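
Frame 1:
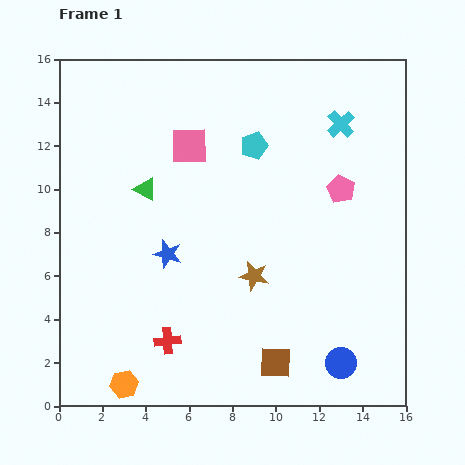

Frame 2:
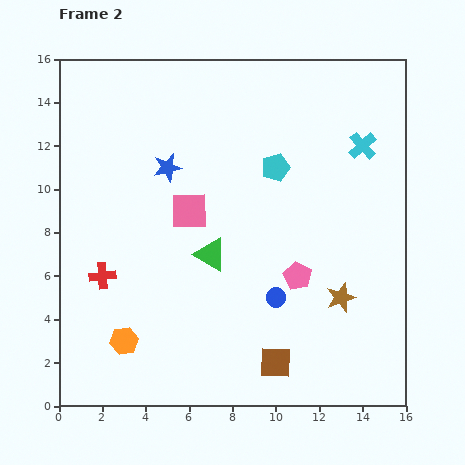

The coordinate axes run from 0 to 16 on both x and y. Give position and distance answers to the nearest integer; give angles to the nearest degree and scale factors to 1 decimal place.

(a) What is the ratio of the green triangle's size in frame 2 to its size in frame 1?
1.4×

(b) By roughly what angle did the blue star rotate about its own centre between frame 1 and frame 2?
29° counter-clockwise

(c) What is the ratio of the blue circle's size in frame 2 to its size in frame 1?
0.6×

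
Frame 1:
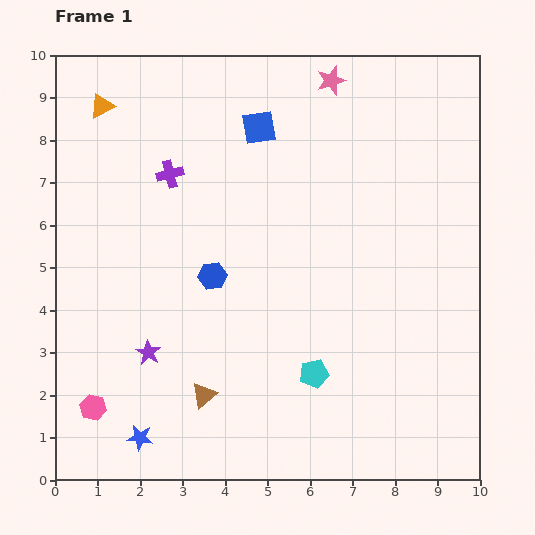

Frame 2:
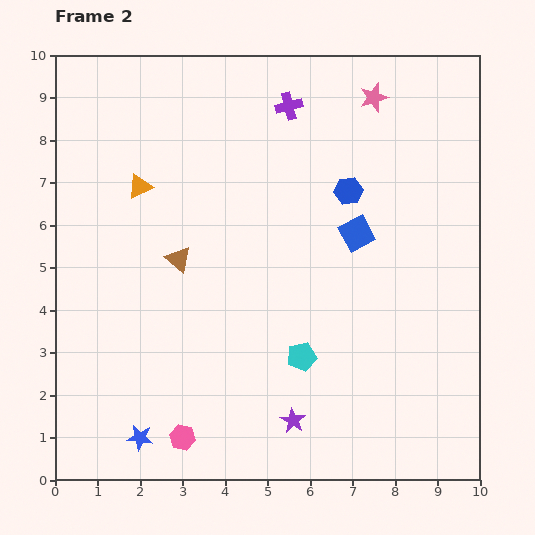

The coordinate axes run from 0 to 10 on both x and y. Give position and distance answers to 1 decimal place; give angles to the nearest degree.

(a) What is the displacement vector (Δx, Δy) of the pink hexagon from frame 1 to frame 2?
(2.1, -0.7)

The pink hexagon was at (0.9, 1.7) in frame 1 and (3.0, 1.0) in frame 2.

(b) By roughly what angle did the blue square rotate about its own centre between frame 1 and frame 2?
20° counter-clockwise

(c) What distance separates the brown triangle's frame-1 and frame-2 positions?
3.3

The brown triangle moved from (3.5, 2.0) to (2.9, 5.2), a distance of √(0.6² + 3.2²) ≈ 3.3.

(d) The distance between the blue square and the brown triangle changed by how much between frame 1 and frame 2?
-2.2

Distance in frame 1: 6.4. Distance in frame 2: 4.2.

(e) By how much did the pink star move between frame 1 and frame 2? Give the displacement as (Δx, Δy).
(1.0, -0.4)

The pink star was at (6.5, 9.4) in frame 1 and (7.5, 9.0) in frame 2.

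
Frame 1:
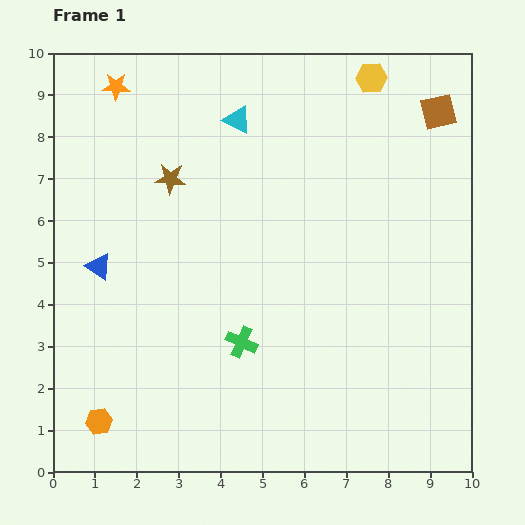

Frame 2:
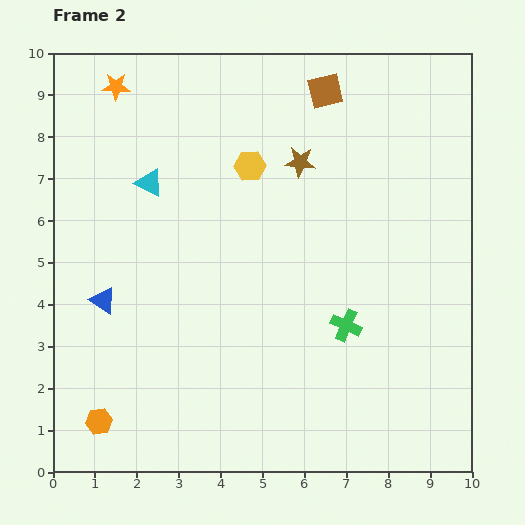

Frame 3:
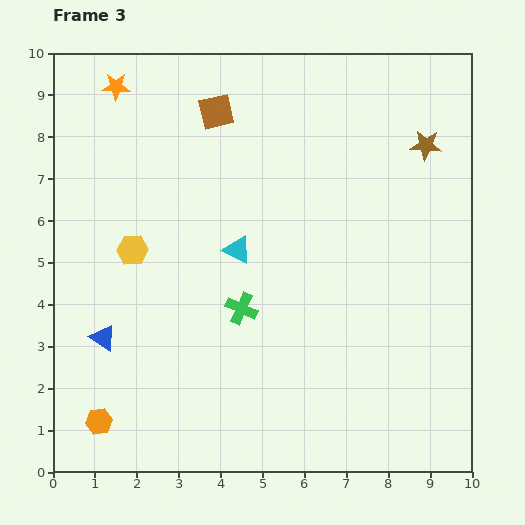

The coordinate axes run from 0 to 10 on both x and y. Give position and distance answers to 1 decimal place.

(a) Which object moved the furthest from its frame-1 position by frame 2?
the yellow hexagon

(moved 3.6; next 3.1)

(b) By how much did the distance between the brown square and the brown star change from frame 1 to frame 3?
-1.5

Distance in frame 1: 6.6. Distance in frame 3: 5.1.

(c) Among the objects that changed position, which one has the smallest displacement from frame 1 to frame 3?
the green cross

(moved 0.8)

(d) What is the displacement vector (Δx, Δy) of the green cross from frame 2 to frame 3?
(-2.5, 0.4)

The green cross was at (7.0, 3.5) in frame 2 and (4.5, 3.9) in frame 3.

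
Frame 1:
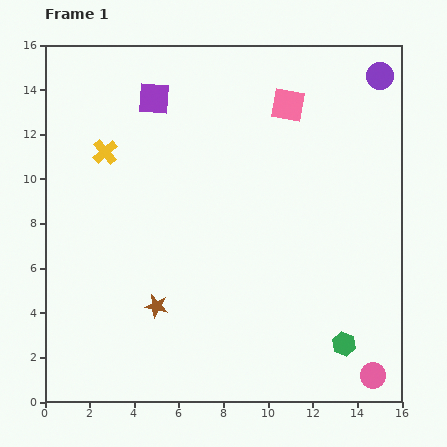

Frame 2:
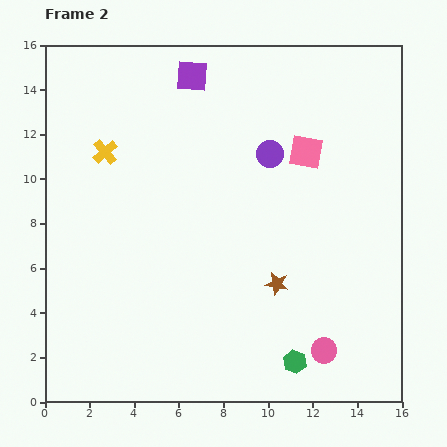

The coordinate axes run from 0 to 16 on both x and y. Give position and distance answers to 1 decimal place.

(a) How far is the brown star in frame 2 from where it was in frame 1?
5.5

The brown star moved from (5.0, 4.3) to (10.4, 5.3), a distance of √(5.4² + 1.0²) ≈ 5.5.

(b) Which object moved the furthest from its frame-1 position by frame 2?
the purple circle

(moved 6.0; next 5.5)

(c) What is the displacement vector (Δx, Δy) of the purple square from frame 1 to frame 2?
(1.7, 1.0)

The purple square was at (4.9, 13.6) in frame 1 and (6.6, 14.6) in frame 2.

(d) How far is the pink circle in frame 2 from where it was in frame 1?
2.5

The pink circle moved from (14.7, 1.2) to (12.5, 2.3), a distance of √(2.2² + 1.1²) ≈ 2.5.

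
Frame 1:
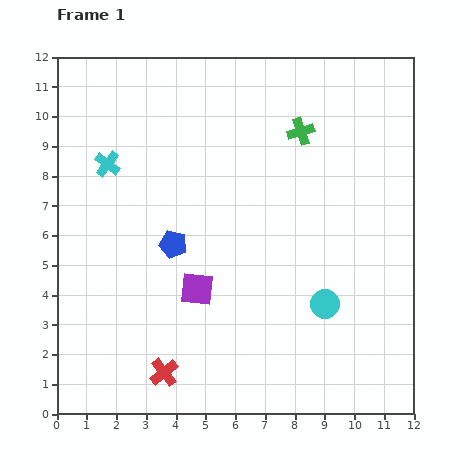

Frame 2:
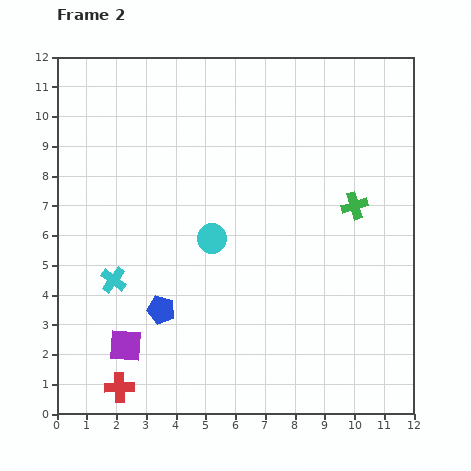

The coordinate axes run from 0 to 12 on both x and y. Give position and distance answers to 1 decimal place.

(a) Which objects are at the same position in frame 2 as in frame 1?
none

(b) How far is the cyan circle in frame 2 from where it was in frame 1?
4.4

The cyan circle moved from (9.0, 3.7) to (5.2, 5.9), a distance of √(3.8² + 2.2²) ≈ 4.4.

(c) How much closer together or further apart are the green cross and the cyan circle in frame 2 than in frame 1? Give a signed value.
-1.0

Distance in frame 1: 5.9. Distance in frame 2: 4.9.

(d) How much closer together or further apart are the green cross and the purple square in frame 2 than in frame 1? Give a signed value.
+2.6

Distance in frame 1: 6.4. Distance in frame 2: 9.0.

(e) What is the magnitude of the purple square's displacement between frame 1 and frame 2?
3.1

The purple square moved from (4.7, 4.2) to (2.3, 2.3), a distance of √(2.4² + 1.9²) ≈ 3.1.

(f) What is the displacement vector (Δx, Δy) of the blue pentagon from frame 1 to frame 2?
(-0.4, -2.2)

The blue pentagon was at (3.9, 5.7) in frame 1 and (3.5, 3.5) in frame 2.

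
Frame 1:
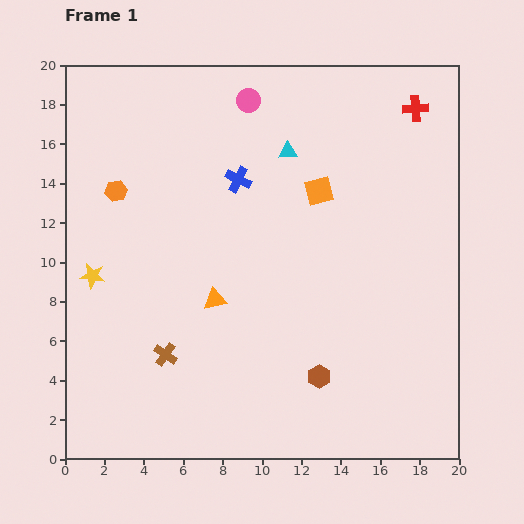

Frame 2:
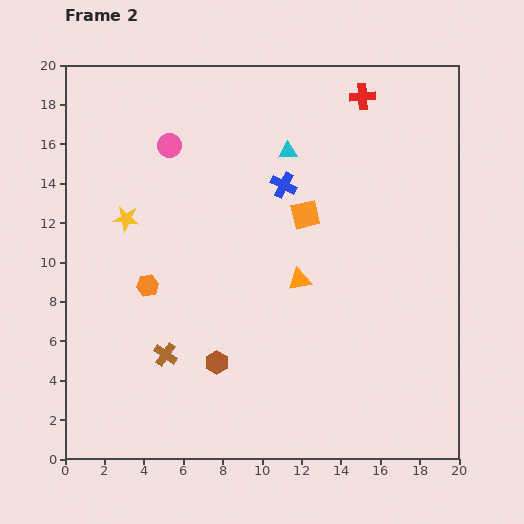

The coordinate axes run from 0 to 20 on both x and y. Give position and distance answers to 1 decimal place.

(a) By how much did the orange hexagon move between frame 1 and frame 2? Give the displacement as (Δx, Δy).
(1.6, -4.8)

The orange hexagon was at (2.6, 13.6) in frame 1 and (4.2, 8.8) in frame 2.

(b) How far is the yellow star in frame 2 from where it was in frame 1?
3.4

The yellow star moved from (1.4, 9.3) to (3.1, 12.2), a distance of √(1.7² + 2.9²) ≈ 3.4.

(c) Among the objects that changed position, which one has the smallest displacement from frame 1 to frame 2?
the orange square

(moved 1.4)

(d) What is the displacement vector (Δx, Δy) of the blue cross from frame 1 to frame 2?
(2.3, -0.3)

The blue cross was at (8.8, 14.2) in frame 1 and (11.1, 13.9) in frame 2.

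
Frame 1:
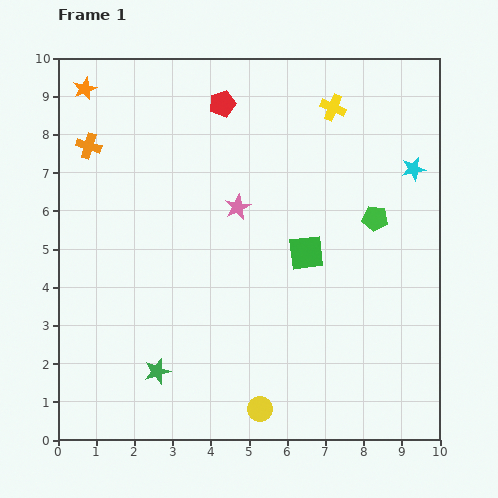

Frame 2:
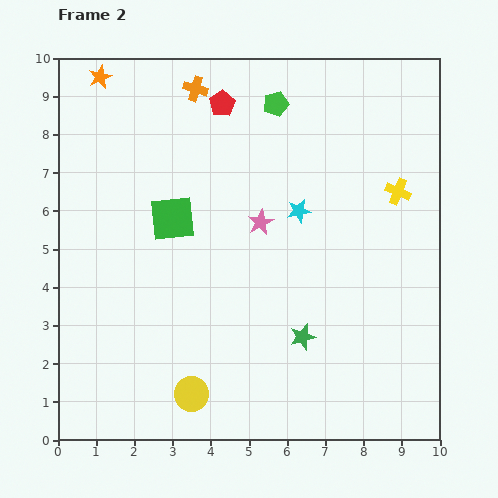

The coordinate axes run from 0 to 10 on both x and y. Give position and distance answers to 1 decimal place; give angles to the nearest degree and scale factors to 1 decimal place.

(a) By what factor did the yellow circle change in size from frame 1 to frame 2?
1.4×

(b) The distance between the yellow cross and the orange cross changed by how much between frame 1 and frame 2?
-0.6

Distance in frame 1: 6.5. Distance in frame 2: 5.9.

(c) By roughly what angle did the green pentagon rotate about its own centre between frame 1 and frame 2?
21° counter-clockwise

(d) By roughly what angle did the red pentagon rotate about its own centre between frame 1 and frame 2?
16° counter-clockwise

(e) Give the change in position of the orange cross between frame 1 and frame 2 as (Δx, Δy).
(2.8, 1.5)

The orange cross was at (0.8, 7.7) in frame 1 and (3.6, 9.2) in frame 2.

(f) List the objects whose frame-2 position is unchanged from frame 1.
the red pentagon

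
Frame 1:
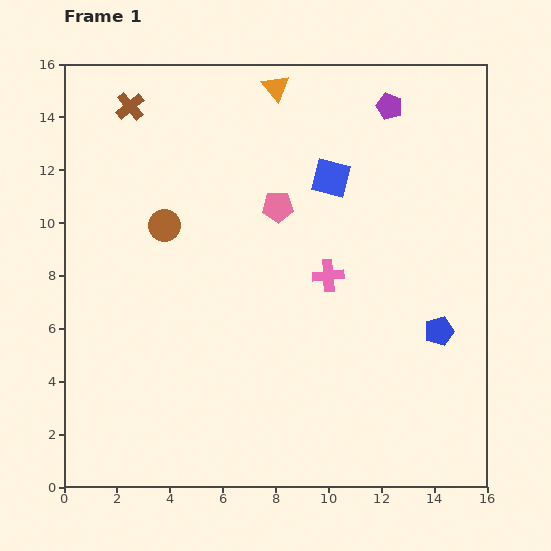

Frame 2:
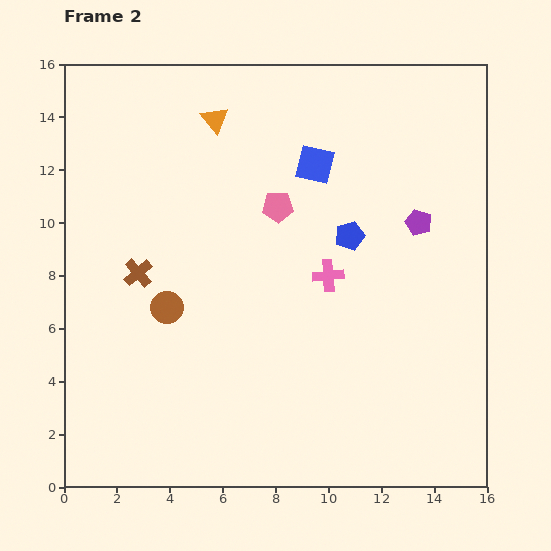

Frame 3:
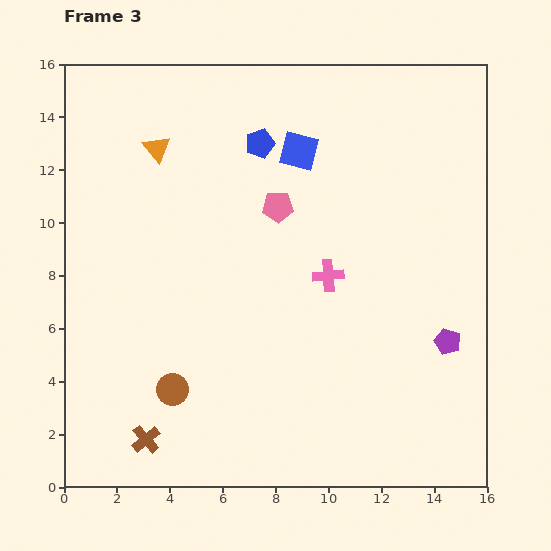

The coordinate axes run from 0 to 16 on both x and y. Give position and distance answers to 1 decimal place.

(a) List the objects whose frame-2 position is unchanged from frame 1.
the pink pentagon, the pink cross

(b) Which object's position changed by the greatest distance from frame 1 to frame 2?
the brown cross

(moved 6.3; next 5.0)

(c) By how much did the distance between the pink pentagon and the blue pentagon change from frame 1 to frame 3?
-5.2

Distance in frame 1: 7.7. Distance in frame 3: 2.5.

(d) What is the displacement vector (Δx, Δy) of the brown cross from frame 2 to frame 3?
(0.3, -6.3)

The brown cross was at (2.8, 8.1) in frame 2 and (3.1, 1.8) in frame 3.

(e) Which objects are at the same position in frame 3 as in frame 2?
the pink pentagon, the pink cross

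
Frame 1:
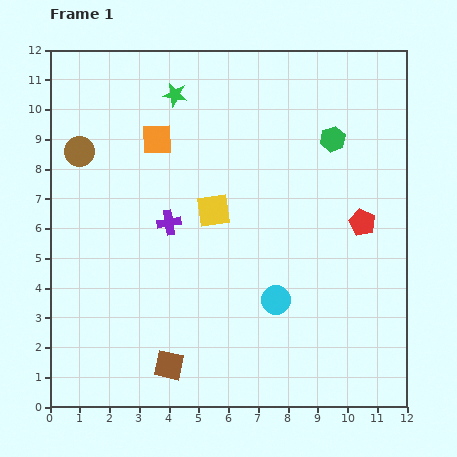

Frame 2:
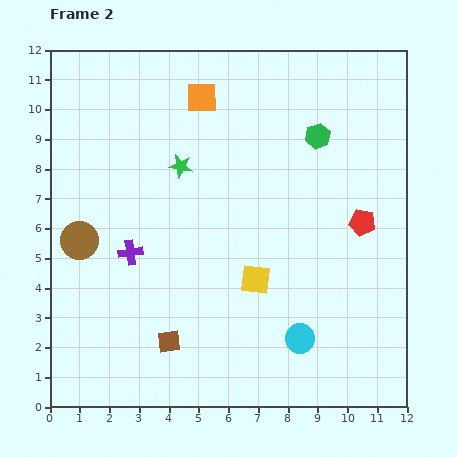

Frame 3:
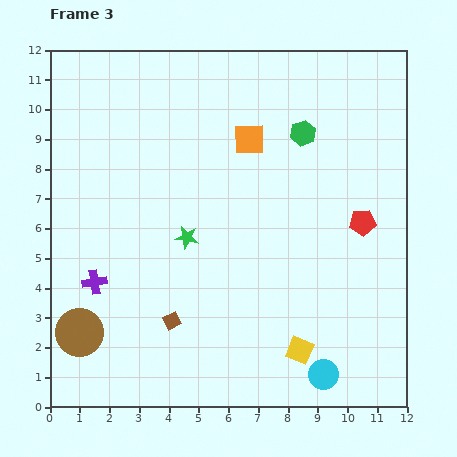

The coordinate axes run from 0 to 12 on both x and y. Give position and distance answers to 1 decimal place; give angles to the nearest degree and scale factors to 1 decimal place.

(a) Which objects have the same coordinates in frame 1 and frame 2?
the red pentagon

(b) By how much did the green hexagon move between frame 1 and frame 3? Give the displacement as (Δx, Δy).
(-1.0, 0.2)

The green hexagon was at (9.5, 9.0) in frame 1 and (8.5, 9.2) in frame 3.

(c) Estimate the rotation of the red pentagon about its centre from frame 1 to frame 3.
30° counter-clockwise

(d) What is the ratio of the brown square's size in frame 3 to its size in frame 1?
0.6×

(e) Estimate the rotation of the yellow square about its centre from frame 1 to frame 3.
32° clockwise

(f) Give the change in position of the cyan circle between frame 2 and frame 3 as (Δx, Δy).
(0.8, -1.2)

The cyan circle was at (8.4, 2.3) in frame 2 and (9.2, 1.1) in frame 3.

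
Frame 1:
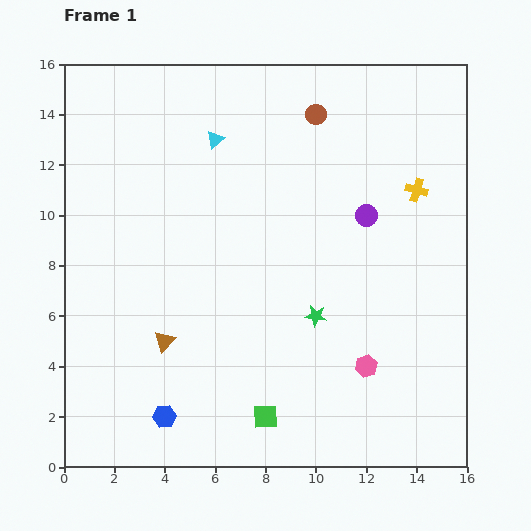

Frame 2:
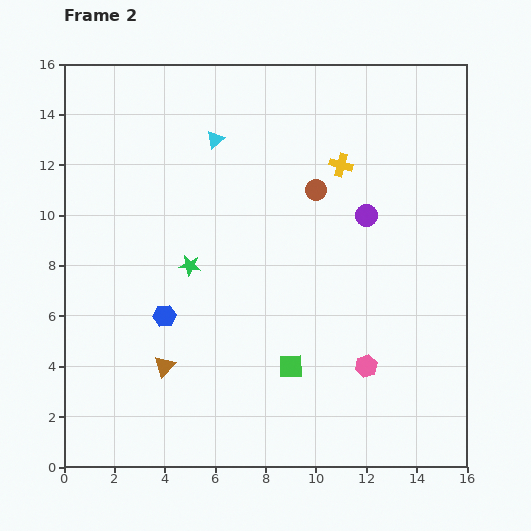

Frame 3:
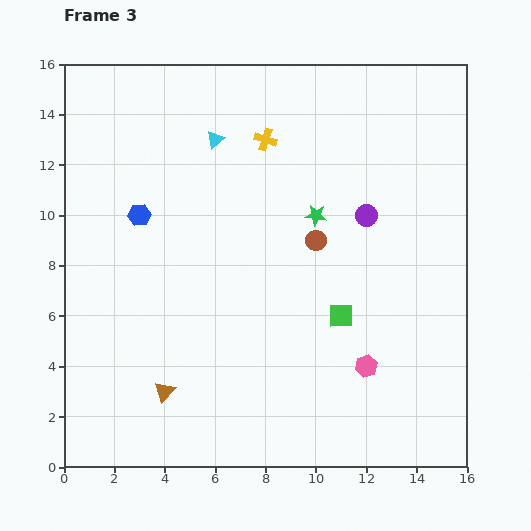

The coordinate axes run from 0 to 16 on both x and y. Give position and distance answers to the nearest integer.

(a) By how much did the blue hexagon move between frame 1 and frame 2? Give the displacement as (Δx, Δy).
(0, 4)

The blue hexagon was at (4, 2) in frame 1 and (4, 6) in frame 2.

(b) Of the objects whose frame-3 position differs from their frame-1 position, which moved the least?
the brown triangle

(moved 2)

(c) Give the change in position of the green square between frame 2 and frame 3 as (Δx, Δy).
(2, 2)

The green square was at (9, 4) in frame 2 and (11, 6) in frame 3.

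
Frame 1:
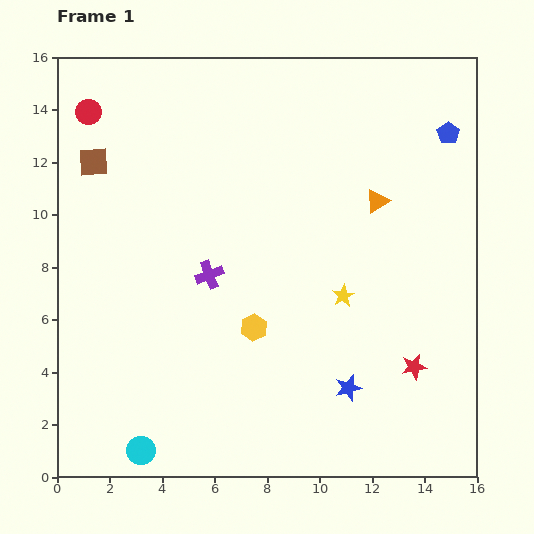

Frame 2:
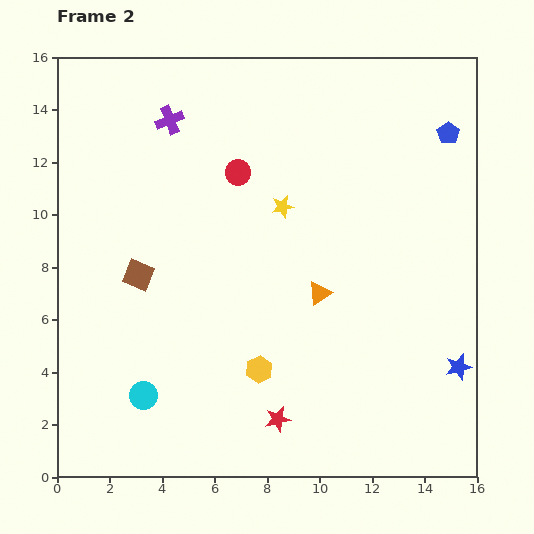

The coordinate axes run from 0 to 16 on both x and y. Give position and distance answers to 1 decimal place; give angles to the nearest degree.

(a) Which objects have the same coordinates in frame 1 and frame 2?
the blue pentagon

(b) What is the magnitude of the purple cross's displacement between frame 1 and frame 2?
6.1

The purple cross moved from (5.8, 7.7) to (4.3, 13.6), a distance of √(1.5² + 5.9²) ≈ 6.1.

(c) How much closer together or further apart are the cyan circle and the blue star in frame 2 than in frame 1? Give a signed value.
+3.8

Distance in frame 1: 8.3. Distance in frame 2: 12.1.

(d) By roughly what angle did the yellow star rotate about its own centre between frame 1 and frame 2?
16° clockwise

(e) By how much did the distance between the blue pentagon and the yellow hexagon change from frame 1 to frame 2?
+1.0

Distance in frame 1: 10.5. Distance in frame 2: 11.5.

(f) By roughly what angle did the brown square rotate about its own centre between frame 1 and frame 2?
25° clockwise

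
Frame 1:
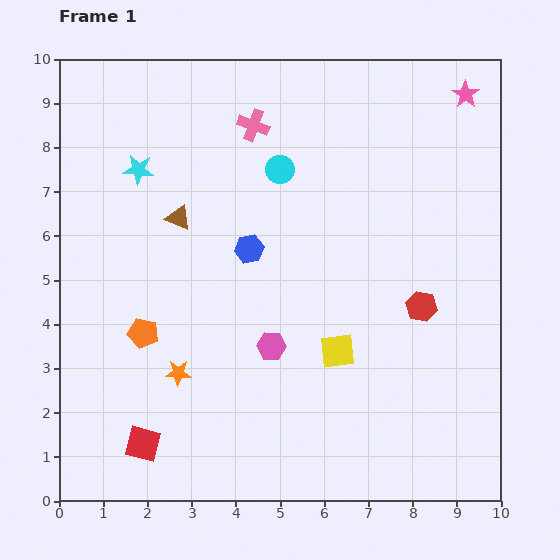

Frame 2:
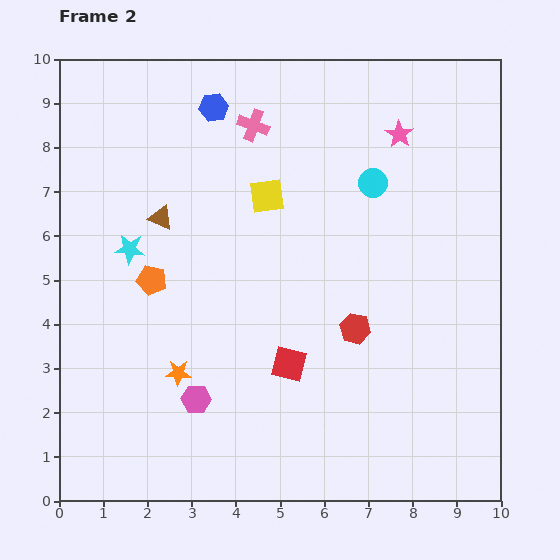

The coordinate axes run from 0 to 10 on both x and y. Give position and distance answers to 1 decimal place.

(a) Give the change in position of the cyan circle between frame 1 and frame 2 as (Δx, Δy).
(2.1, -0.3)

The cyan circle was at (5.0, 7.5) in frame 1 and (7.1, 7.2) in frame 2.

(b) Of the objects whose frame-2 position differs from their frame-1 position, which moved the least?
the brown triangle

(moved 0.4)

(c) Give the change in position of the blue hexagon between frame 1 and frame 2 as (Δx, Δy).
(-0.8, 3.2)

The blue hexagon was at (4.3, 5.7) in frame 1 and (3.5, 8.9) in frame 2.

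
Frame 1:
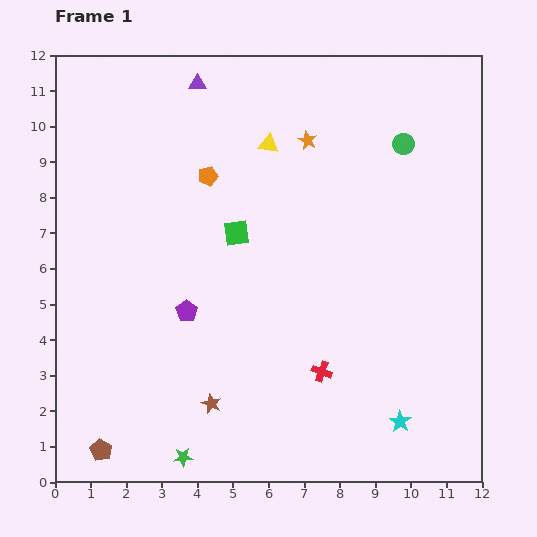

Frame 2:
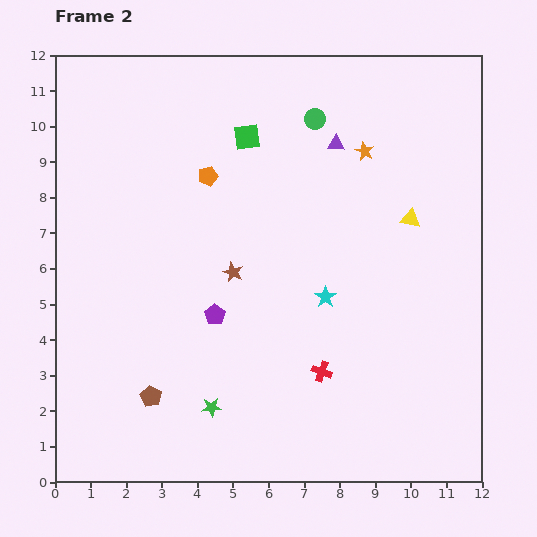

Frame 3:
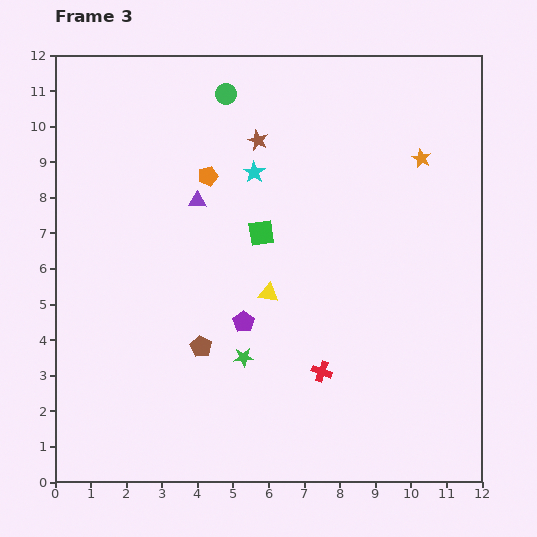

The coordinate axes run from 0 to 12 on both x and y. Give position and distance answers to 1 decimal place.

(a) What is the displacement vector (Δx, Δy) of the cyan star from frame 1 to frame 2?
(-2.1, 3.5)

The cyan star was at (9.7, 1.7) in frame 1 and (7.6, 5.2) in frame 2.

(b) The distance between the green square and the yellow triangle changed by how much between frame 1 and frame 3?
-1.0

Distance in frame 1: 2.7. Distance in frame 3: 1.7.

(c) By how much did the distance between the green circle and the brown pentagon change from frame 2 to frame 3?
-2.0

Distance in frame 2: 9.1. Distance in frame 3: 7.1.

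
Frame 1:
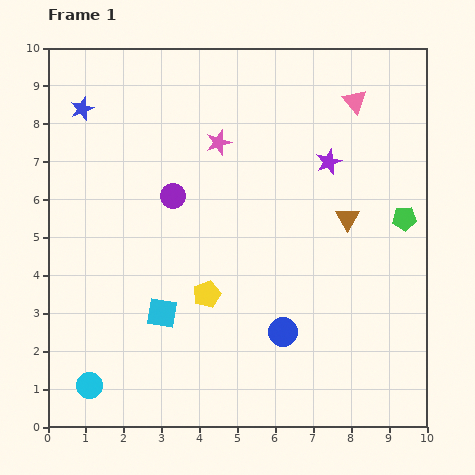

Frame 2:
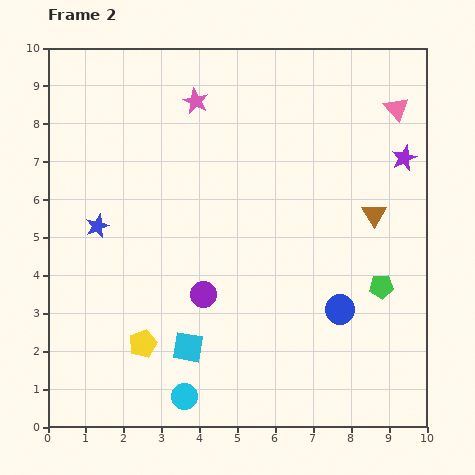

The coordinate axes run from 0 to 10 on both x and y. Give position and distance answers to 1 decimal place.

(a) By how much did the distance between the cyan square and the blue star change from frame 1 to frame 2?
-1.8

Distance in frame 1: 5.8. Distance in frame 2: 4.0.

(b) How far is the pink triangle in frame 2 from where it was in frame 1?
1.1

The pink triangle moved from (8.1, 8.6) to (9.2, 8.4), a distance of √(1.1² + 0.2²) ≈ 1.1.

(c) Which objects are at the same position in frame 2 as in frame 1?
none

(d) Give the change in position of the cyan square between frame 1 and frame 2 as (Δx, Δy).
(0.7, -0.9)

The cyan square was at (3.0, 3.0) in frame 1 and (3.7, 2.1) in frame 2.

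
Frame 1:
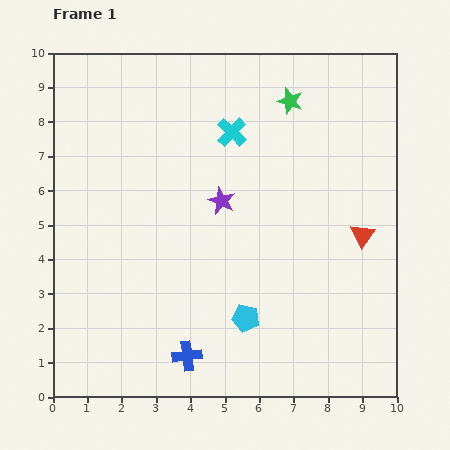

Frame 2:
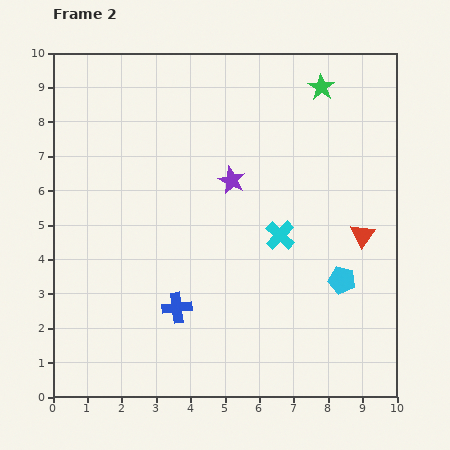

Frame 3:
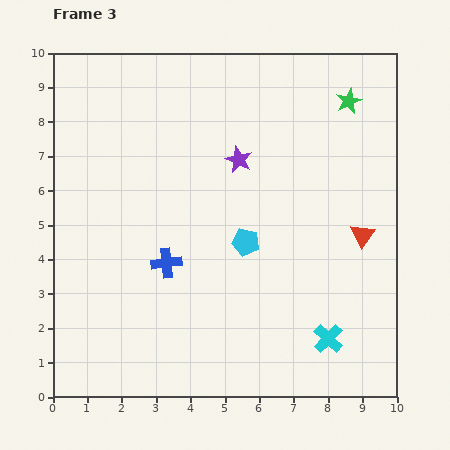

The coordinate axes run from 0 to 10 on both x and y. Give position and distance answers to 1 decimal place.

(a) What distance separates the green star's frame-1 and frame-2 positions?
1.0

The green star moved from (6.9, 8.6) to (7.8, 9.0), a distance of √(0.9² + 0.4²) ≈ 1.0.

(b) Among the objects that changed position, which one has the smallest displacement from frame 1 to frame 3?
the purple star

(moved 1.3)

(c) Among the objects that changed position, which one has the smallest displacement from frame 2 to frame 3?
the purple star

(moved 0.6)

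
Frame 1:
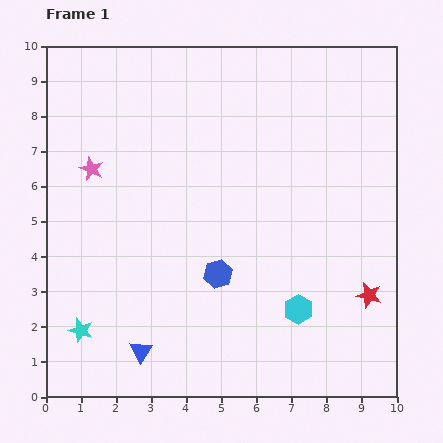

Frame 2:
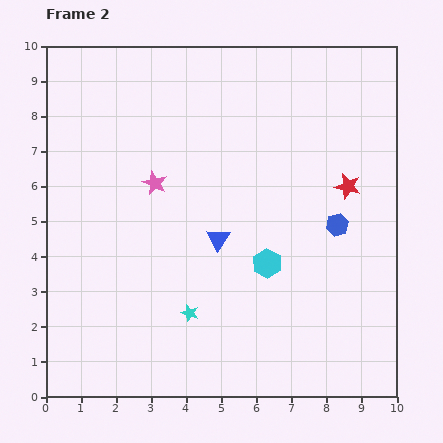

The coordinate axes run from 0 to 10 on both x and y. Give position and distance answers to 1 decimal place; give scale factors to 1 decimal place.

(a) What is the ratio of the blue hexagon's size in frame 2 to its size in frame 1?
0.8×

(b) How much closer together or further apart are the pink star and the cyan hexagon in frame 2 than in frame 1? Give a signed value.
-3.2

Distance in frame 1: 7.1. Distance in frame 2: 3.9.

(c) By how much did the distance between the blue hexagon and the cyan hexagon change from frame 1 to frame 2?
-0.2

Distance in frame 1: 2.5. Distance in frame 2: 2.3.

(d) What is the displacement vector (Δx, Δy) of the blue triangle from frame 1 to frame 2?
(2.2, 3.2)

The blue triangle was at (2.7, 1.3) in frame 1 and (4.9, 4.5) in frame 2.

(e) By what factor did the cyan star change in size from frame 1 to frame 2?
0.7×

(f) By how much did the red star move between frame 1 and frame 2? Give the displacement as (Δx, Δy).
(-0.6, 3.1)

The red star was at (9.2, 2.9) in frame 1 and (8.6, 6.0) in frame 2.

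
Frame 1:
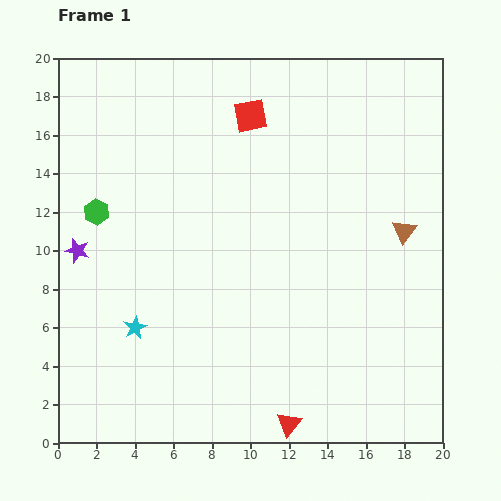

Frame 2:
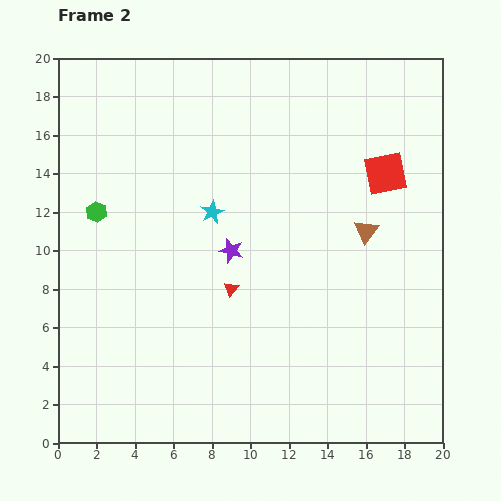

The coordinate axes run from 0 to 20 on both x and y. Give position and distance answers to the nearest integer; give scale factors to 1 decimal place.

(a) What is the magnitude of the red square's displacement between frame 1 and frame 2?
8

The red square moved from (10, 17) to (17, 14), a distance of √(7² + 3²) ≈ 8.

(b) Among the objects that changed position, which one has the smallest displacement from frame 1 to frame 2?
the brown triangle

(moved 2)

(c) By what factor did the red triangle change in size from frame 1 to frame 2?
0.6×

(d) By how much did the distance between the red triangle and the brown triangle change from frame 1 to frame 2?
-4

Distance in frame 1: 12. Distance in frame 2: 8.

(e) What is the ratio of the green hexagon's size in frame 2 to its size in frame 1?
0.8×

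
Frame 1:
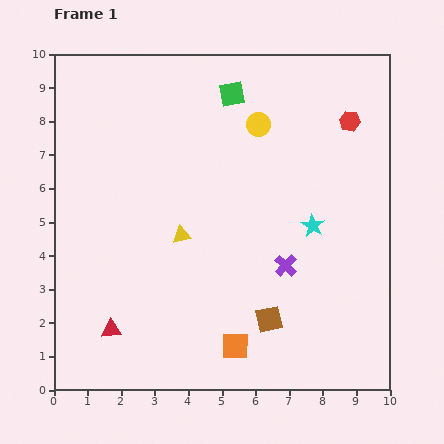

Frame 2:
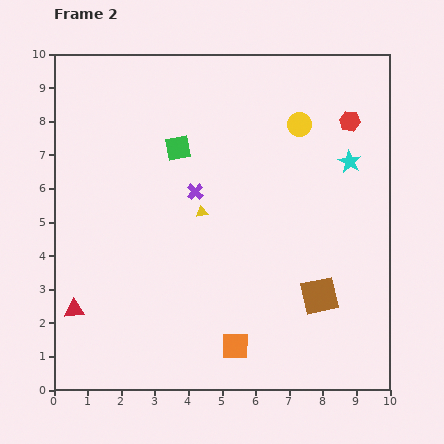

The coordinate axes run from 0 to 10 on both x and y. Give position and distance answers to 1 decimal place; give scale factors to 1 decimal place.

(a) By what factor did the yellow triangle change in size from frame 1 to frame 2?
0.6×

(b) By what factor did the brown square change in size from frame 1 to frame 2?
1.4×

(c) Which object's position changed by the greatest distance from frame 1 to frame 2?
the purple cross

(moved 3.5; next 2.3)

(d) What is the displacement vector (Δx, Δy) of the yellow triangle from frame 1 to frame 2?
(0.6, 0.7)

The yellow triangle was at (3.8, 4.6) in frame 1 and (4.4, 5.3) in frame 2.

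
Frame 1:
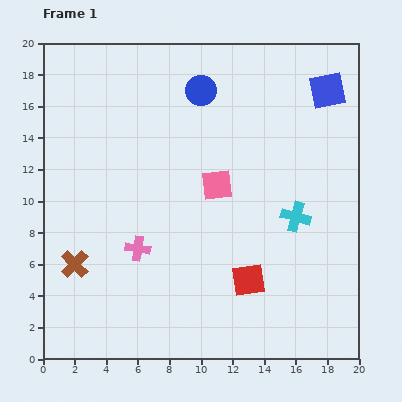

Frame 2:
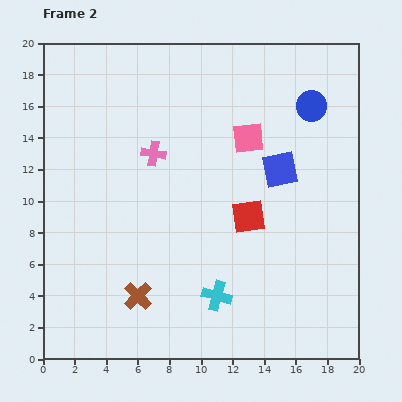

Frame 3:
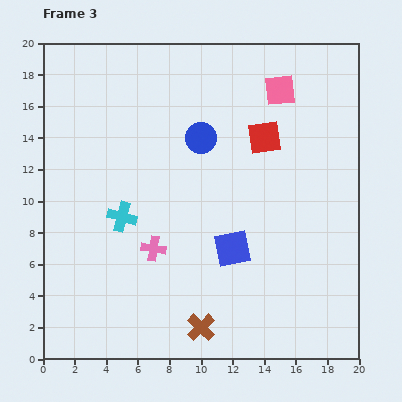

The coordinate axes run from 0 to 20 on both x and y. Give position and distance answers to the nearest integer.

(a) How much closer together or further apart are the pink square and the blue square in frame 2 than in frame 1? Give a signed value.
-6

Distance in frame 1: 9. Distance in frame 2: 3.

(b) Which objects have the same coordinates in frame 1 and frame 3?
none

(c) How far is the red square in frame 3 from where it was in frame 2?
5

The red square moved from (13, 9) to (14, 14), a distance of √(1² + 5²) ≈ 5.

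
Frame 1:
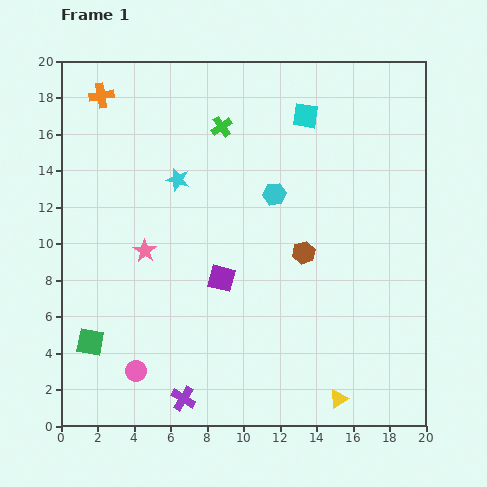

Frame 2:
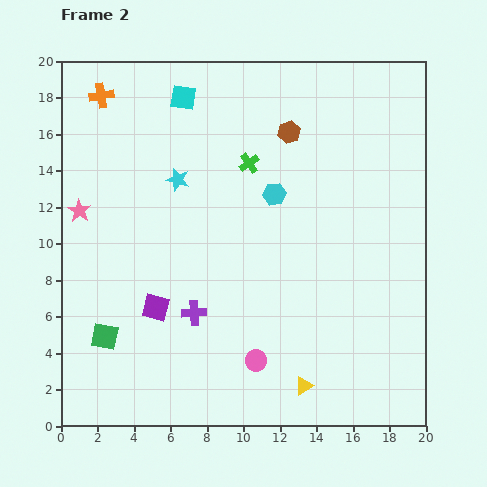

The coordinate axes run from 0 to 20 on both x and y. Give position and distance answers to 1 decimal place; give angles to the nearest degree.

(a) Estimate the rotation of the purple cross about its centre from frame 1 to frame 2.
35° counter-clockwise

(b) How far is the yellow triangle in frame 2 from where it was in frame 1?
2.0

The yellow triangle moved from (15.2, 1.5) to (13.3, 2.2), a distance of √(1.9² + 0.7²) ≈ 2.0.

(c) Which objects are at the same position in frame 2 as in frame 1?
the orange cross, the cyan hexagon, the cyan star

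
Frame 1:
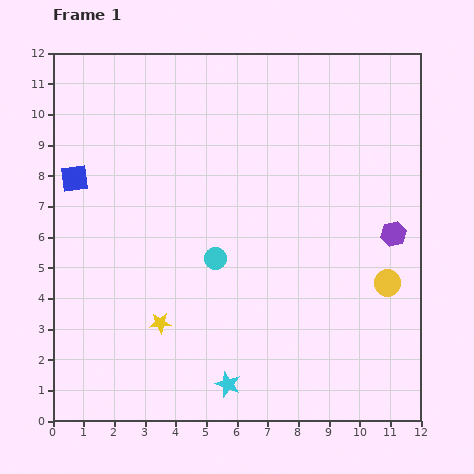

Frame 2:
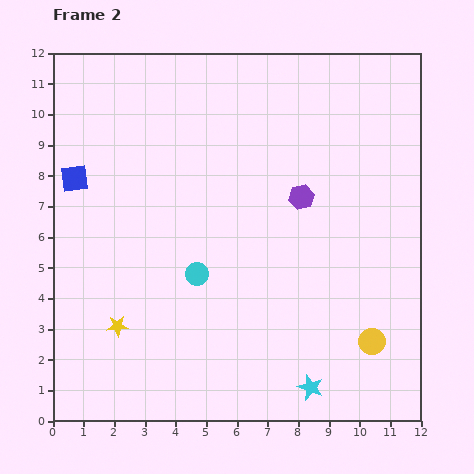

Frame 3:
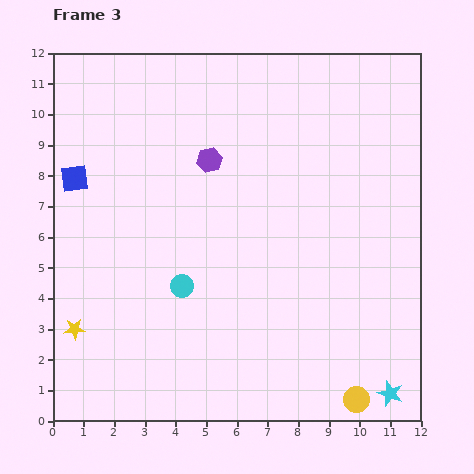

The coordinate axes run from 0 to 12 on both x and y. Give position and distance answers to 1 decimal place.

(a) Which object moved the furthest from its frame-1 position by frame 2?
the purple hexagon

(moved 3.2; next 2.7)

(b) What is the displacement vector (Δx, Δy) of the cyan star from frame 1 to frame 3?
(5.3, -0.3)

The cyan star was at (5.7, 1.2) in frame 1 and (11.0, 0.9) in frame 3.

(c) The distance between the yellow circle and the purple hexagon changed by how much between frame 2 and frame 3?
+4.0

Distance in frame 2: 5.2. Distance in frame 3: 9.2.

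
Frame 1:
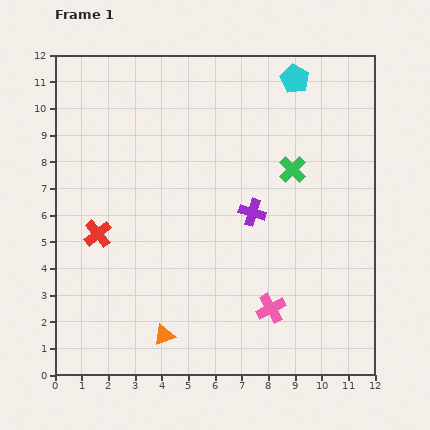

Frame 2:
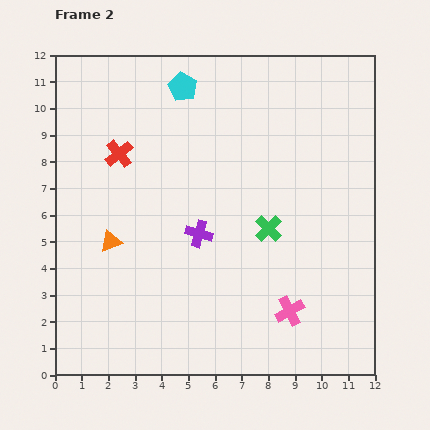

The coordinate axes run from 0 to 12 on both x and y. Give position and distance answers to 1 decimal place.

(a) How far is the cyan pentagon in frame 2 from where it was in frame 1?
4.2

The cyan pentagon moved from (9.0, 11.1) to (4.8, 10.8), a distance of √(4.2² + 0.3²) ≈ 4.2.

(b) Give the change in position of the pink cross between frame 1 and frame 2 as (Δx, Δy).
(0.7, -0.1)

The pink cross was at (8.1, 2.5) in frame 1 and (8.8, 2.4) in frame 2.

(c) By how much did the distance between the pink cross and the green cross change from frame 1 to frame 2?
-2.1

Distance in frame 1: 5.3. Distance in frame 2: 3.2.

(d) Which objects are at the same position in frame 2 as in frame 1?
none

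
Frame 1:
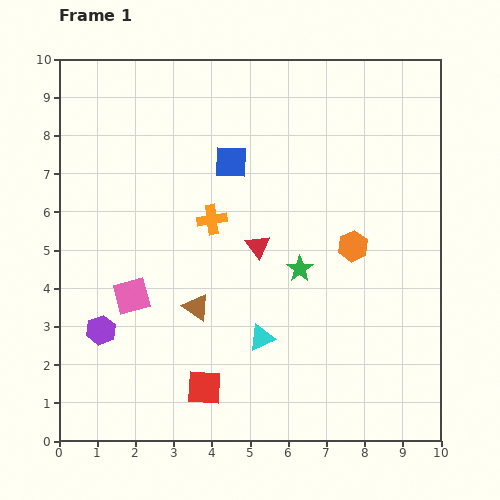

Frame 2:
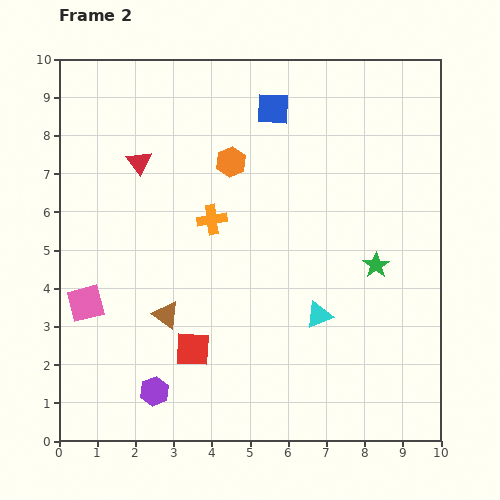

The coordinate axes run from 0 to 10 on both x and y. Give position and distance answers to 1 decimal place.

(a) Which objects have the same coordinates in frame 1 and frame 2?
the orange cross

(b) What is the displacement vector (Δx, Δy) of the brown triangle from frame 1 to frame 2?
(-0.8, -0.2)

The brown triangle was at (3.6, 3.5) in frame 1 and (2.8, 3.3) in frame 2.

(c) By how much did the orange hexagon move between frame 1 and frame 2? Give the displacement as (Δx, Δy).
(-3.2, 2.2)

The orange hexagon was at (7.7, 5.1) in frame 1 and (4.5, 7.3) in frame 2.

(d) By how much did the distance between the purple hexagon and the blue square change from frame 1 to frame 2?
+2.4

Distance in frame 1: 5.6. Distance in frame 2: 8.0.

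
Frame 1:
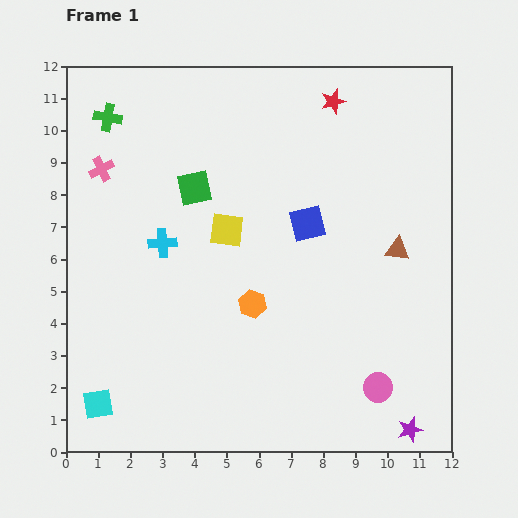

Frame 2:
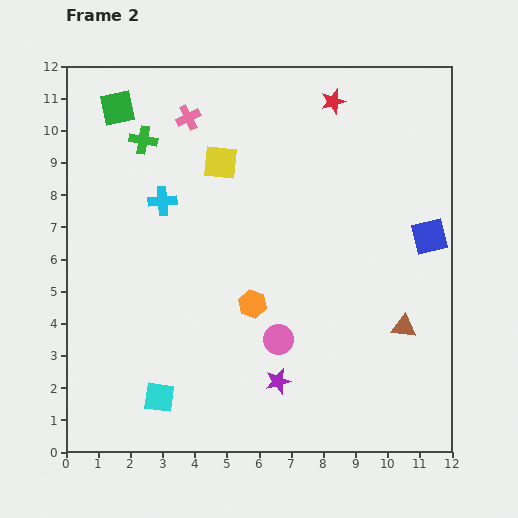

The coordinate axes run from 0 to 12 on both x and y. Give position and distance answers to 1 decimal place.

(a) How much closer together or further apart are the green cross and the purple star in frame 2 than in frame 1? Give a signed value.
-4.9

Distance in frame 1: 13.5. Distance in frame 2: 8.6.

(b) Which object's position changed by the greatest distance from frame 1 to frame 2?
the purple star

(moved 4.4; next 3.8)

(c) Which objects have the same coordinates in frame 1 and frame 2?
the red star, the orange hexagon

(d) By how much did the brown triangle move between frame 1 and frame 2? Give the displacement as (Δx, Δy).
(0.2, -2.4)

The brown triangle was at (10.3, 6.3) in frame 1 and (10.5, 3.9) in frame 2.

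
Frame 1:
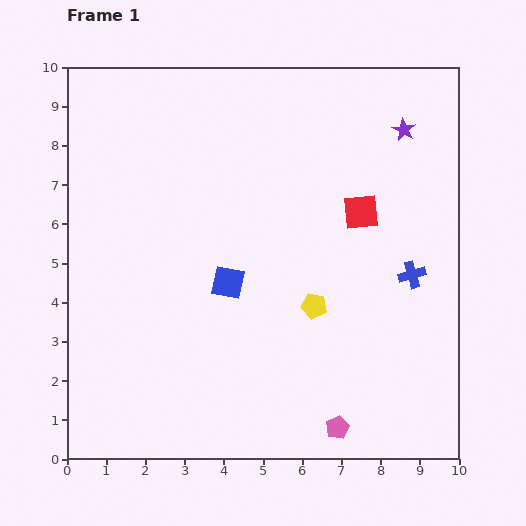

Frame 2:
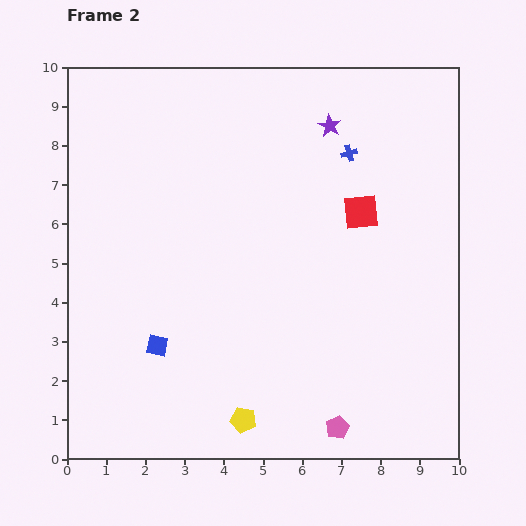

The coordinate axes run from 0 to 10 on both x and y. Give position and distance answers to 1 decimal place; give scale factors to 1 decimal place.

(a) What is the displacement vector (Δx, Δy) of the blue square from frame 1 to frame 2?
(-1.8, -1.6)

The blue square was at (4.1, 4.5) in frame 1 and (2.3, 2.9) in frame 2.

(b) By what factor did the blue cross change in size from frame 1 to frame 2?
0.6×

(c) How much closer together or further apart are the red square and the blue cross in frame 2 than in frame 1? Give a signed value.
-0.6

Distance in frame 1: 2.1. Distance in frame 2: 1.5.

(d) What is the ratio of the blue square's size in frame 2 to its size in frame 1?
0.7×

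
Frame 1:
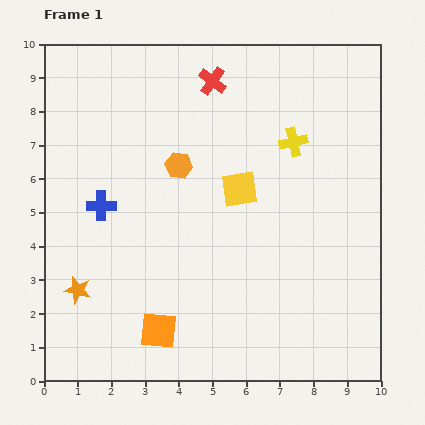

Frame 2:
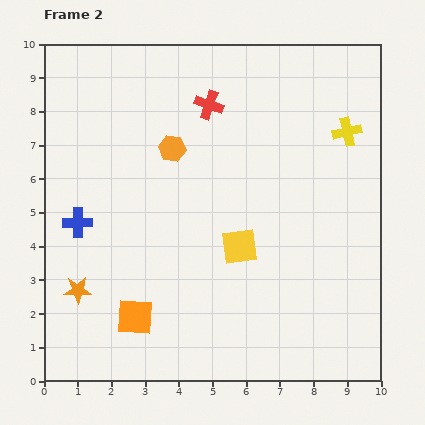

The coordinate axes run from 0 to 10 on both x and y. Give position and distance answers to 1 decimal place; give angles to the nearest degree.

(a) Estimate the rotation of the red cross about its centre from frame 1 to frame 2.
17° counter-clockwise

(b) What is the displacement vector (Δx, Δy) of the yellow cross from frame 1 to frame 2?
(1.6, 0.3)

The yellow cross was at (7.4, 7.1) in frame 1 and (9.0, 7.4) in frame 2.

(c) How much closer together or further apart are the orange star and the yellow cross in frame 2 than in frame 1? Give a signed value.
+1.5

Distance in frame 1: 7.8. Distance in frame 2: 9.3.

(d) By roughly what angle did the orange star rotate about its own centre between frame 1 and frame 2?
16° counter-clockwise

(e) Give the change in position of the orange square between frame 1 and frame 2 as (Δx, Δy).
(-0.7, 0.4)

The orange square was at (3.4, 1.5) in frame 1 and (2.7, 1.9) in frame 2.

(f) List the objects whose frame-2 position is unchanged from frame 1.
the orange star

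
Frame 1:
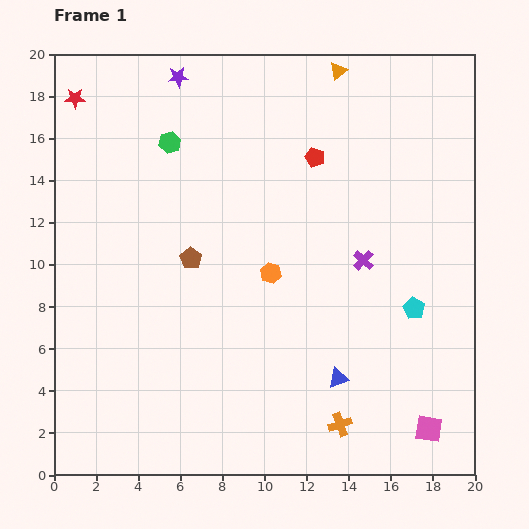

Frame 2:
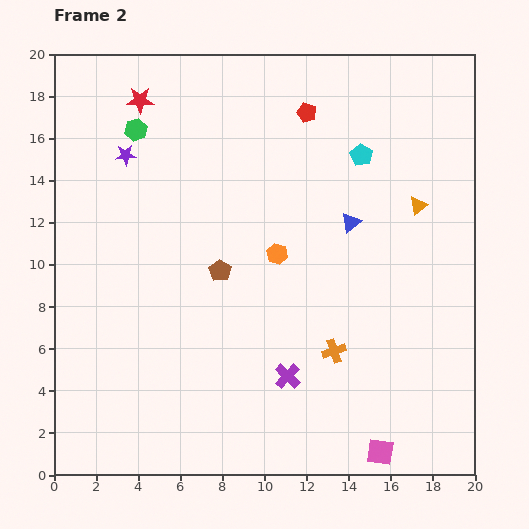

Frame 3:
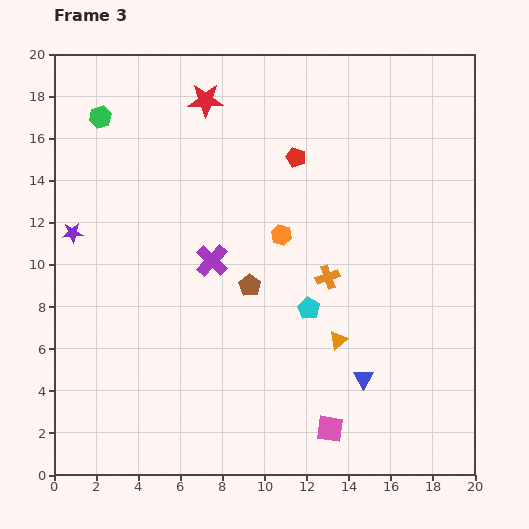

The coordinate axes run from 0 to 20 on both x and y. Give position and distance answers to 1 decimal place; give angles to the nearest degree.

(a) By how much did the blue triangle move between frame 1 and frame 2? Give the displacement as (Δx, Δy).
(0.6, 7.4)

The blue triangle was at (13.5, 4.6) in frame 1 and (14.1, 12.0) in frame 2.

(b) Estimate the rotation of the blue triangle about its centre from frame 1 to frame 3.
41° counter-clockwise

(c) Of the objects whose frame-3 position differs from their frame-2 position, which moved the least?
the orange hexagon

(moved 0.9)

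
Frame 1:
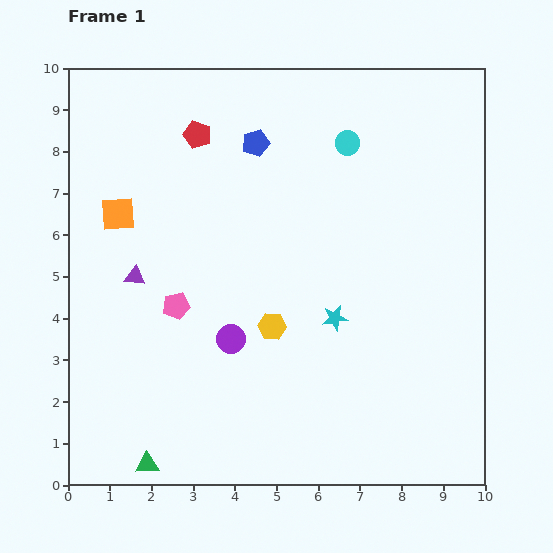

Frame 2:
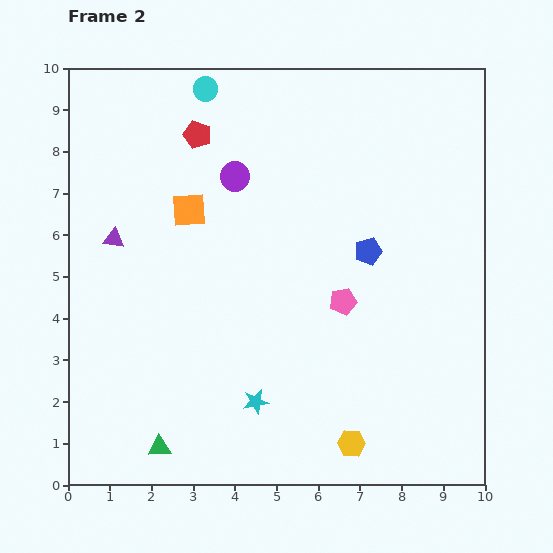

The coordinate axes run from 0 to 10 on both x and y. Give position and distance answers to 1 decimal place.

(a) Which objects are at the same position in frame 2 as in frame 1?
the red pentagon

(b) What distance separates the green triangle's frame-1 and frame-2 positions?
0.5

The green triangle moved from (1.9, 0.5) to (2.2, 0.9), a distance of √(0.3² + 0.4²) ≈ 0.5.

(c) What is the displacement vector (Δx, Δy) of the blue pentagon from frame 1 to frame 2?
(2.7, -2.6)

The blue pentagon was at (4.5, 8.2) in frame 1 and (7.2, 5.6) in frame 2.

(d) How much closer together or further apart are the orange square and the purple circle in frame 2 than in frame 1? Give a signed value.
-2.6

Distance in frame 1: 4.0. Distance in frame 2: 1.4.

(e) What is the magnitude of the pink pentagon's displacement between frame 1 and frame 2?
4.0

The pink pentagon moved from (2.6, 4.3) to (6.6, 4.4), a distance of √(4.0² + 0.1²) ≈ 4.0.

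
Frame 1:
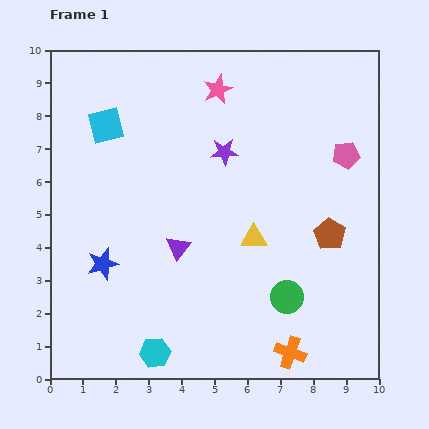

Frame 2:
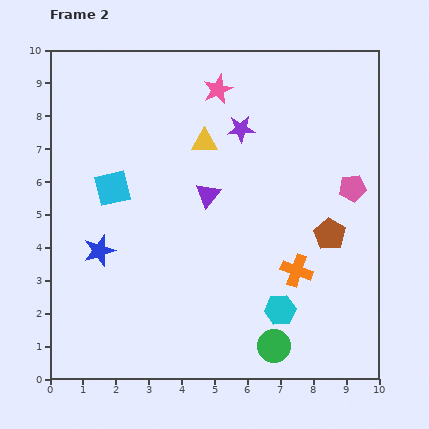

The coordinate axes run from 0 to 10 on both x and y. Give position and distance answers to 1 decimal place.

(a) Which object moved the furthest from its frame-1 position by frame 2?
the cyan hexagon

(moved 4.0; next 3.3)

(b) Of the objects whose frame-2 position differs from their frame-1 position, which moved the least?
the blue star

(moved 0.4)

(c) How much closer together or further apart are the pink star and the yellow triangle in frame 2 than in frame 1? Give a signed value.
-3.0

Distance in frame 1: 4.6. Distance in frame 2: 1.6.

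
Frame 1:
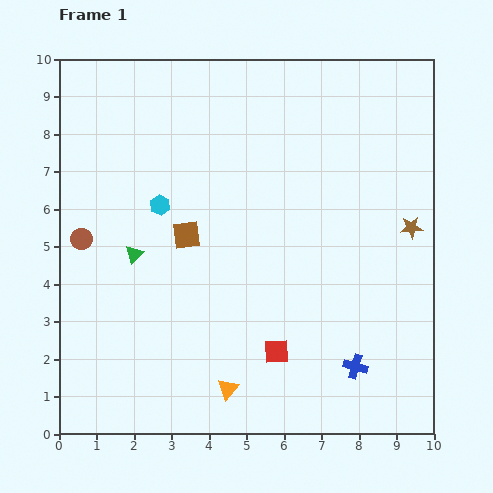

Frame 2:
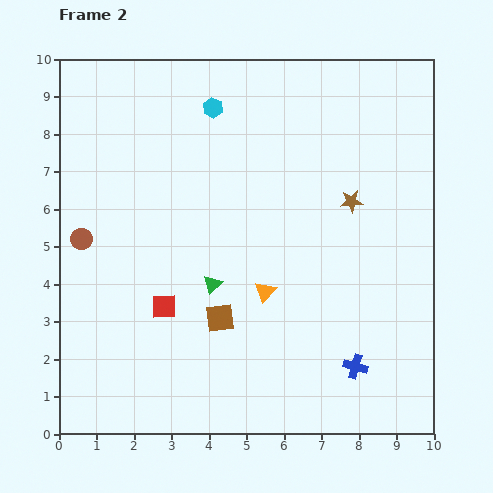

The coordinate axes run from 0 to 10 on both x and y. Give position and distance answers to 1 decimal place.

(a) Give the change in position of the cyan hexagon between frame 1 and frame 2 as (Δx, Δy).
(1.4, 2.6)

The cyan hexagon was at (2.7, 6.1) in frame 1 and (4.1, 8.7) in frame 2.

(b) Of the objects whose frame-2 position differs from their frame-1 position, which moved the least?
the brown star

(moved 1.7)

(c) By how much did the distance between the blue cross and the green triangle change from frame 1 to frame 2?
-2.2

Distance in frame 1: 6.6. Distance in frame 2: 4.4.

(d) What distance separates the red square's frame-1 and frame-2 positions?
3.2

The red square moved from (5.8, 2.2) to (2.8, 3.4), a distance of √(3.0² + 1.2²) ≈ 3.2.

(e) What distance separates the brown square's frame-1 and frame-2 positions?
2.4

The brown square moved from (3.4, 5.3) to (4.3, 3.1), a distance of √(0.9² + 2.2²) ≈ 2.4.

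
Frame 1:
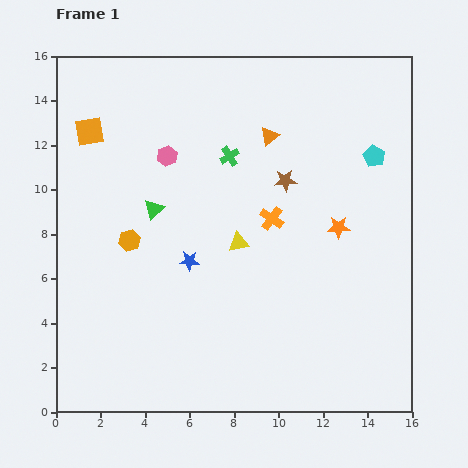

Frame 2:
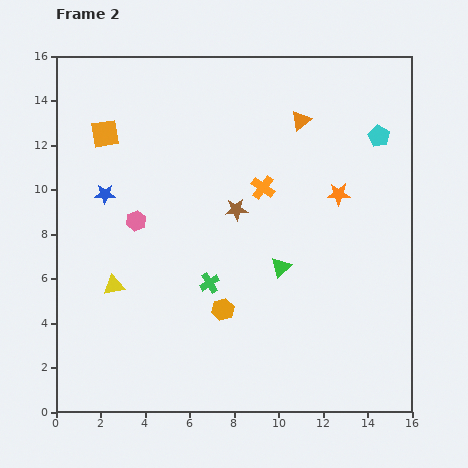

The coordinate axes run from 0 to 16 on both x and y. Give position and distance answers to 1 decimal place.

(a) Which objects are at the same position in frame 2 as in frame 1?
none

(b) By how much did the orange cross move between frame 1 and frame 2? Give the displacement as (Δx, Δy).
(-0.4, 1.4)

The orange cross was at (9.7, 8.7) in frame 1 and (9.3, 10.1) in frame 2.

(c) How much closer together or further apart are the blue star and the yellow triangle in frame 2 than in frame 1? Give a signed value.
+1.8

Distance in frame 1: 2.3. Distance in frame 2: 4.1.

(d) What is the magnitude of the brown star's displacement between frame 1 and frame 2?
2.6

The brown star moved from (10.3, 10.4) to (8.1, 9.1), a distance of √(2.2² + 1.3²) ≈ 2.6.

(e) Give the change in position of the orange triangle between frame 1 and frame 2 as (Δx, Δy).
(1.4, 0.7)

The orange triangle was at (9.6, 12.4) in frame 1 and (11.0, 13.1) in frame 2.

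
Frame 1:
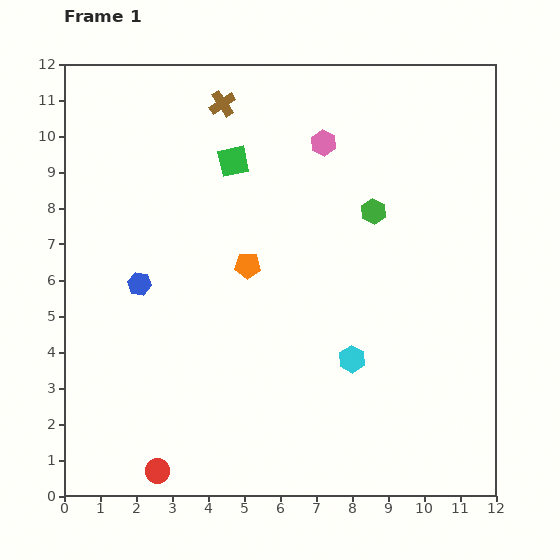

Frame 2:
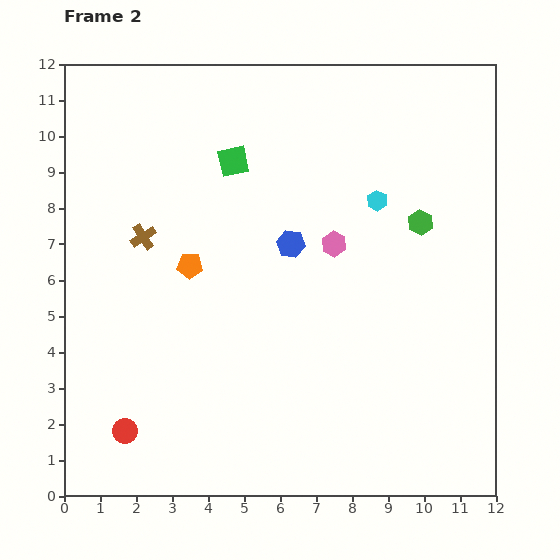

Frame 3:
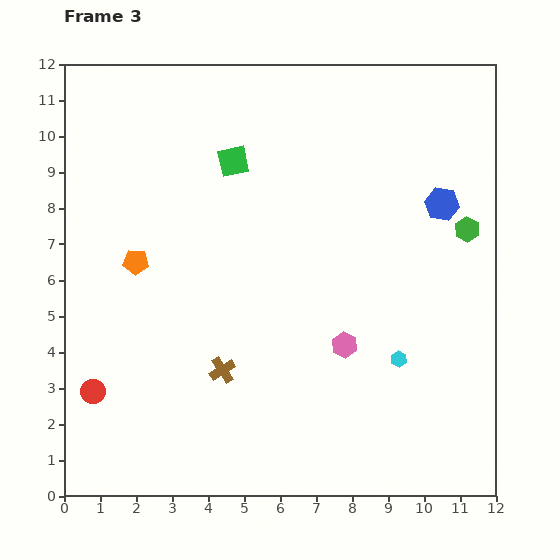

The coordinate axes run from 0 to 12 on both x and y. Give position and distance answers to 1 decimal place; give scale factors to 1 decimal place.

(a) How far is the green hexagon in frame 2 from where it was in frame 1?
1.3

The green hexagon moved from (8.6, 7.9) to (9.9, 7.6), a distance of √(1.3² + 0.3²) ≈ 1.3.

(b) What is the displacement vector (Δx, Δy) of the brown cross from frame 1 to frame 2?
(-2.2, -3.7)

The brown cross was at (4.4, 10.9) in frame 1 and (2.2, 7.2) in frame 2.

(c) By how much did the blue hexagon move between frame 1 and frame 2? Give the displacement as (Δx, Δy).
(4.2, 1.1)

The blue hexagon was at (2.1, 5.9) in frame 1 and (6.3, 7.0) in frame 2.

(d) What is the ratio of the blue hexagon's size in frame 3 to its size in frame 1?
1.4×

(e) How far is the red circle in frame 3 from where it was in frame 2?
1.4

The red circle moved from (1.7, 1.8) to (0.8, 2.9), a distance of √(0.9² + 1.1²) ≈ 1.4.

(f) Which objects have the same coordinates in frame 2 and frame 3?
the green square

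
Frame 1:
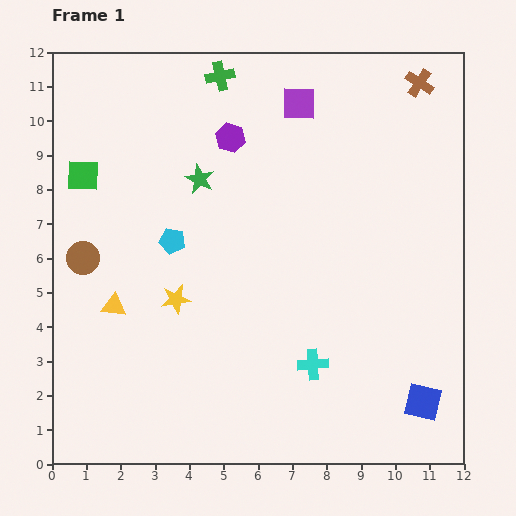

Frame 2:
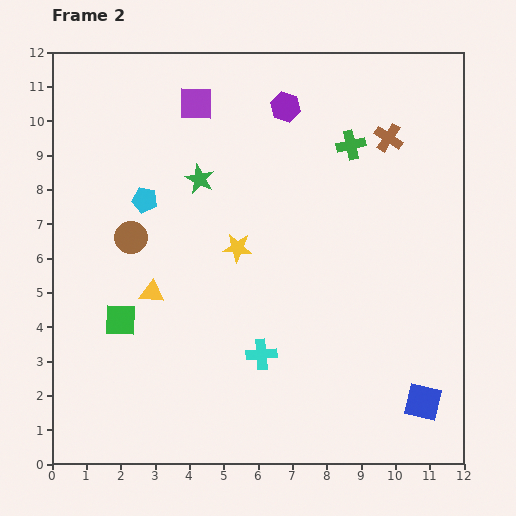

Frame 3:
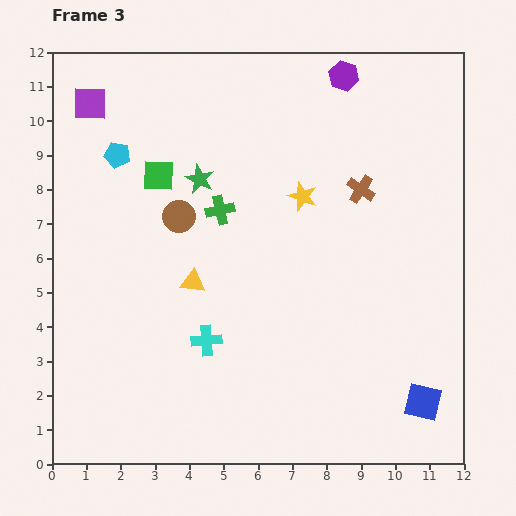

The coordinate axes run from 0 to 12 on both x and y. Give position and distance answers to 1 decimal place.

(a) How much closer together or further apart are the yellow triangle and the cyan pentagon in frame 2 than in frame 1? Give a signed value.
+0.2

Distance in frame 1: 2.5. Distance in frame 2: 2.7.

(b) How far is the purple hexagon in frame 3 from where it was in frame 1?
3.8

The purple hexagon moved from (5.2, 9.5) to (8.5, 11.3), a distance of √(3.3² + 1.8²) ≈ 3.8.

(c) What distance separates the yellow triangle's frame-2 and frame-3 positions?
1.2

The yellow triangle moved from (2.9, 5.0) to (4.1, 5.3), a distance of √(1.2² + 0.3²) ≈ 1.2.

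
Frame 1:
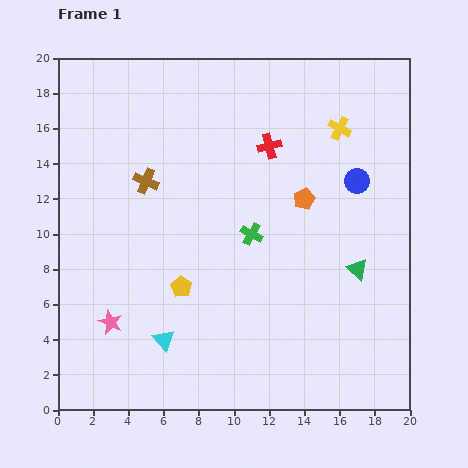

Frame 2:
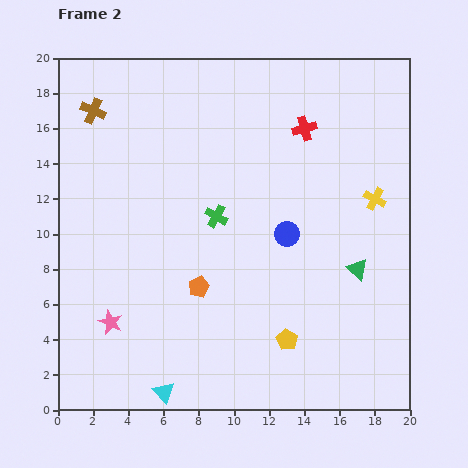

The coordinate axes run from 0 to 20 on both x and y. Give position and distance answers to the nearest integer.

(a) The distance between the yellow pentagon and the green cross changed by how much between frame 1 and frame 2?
+3

Distance in frame 1: 5. Distance in frame 2: 8.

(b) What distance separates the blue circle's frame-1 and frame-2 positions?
5

The blue circle moved from (17, 13) to (13, 10), a distance of √(4² + 3²) ≈ 5.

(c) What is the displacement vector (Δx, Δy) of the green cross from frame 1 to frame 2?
(-2, 1)

The green cross was at (11, 10) in frame 1 and (9, 11) in frame 2.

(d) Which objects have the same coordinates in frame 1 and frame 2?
the pink star, the green triangle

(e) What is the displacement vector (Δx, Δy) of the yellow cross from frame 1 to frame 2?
(2, -4)

The yellow cross was at (16, 16) in frame 1 and (18, 12) in frame 2.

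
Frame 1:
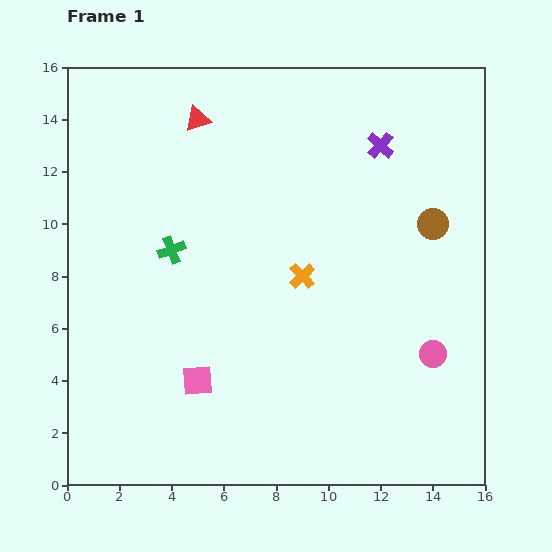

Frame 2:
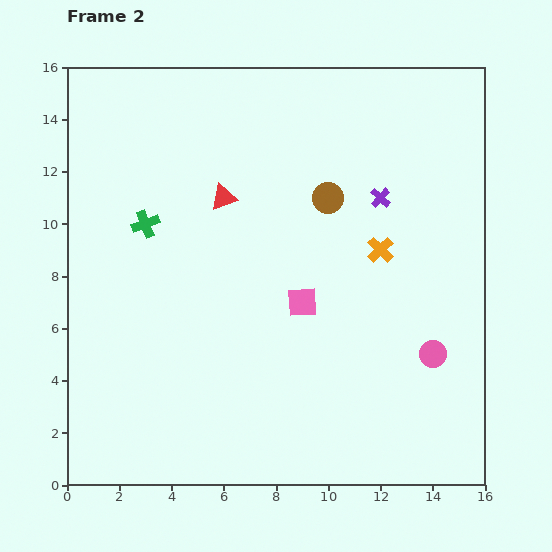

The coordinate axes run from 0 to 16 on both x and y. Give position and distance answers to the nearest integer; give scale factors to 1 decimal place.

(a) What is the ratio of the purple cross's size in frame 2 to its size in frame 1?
0.7×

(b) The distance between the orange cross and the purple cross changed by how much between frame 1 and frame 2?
-4

Distance in frame 1: 6. Distance in frame 2: 2.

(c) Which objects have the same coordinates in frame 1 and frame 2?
the pink circle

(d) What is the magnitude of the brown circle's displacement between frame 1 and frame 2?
4

The brown circle moved from (14, 10) to (10, 11), a distance of √(4² + 1²) ≈ 4.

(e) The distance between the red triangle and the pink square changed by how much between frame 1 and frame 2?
-5

Distance in frame 1: 10. Distance in frame 2: 5.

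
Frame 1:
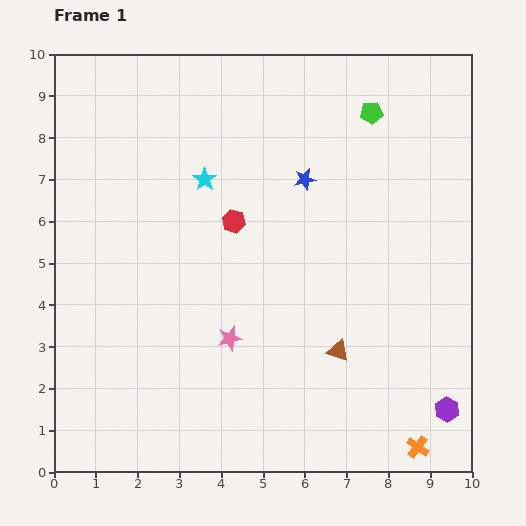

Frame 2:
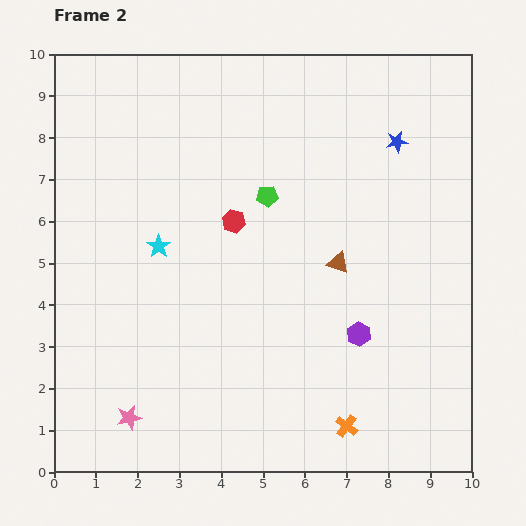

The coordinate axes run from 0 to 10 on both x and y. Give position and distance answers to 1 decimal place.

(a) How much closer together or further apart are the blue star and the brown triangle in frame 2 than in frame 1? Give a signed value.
-1.0

Distance in frame 1: 4.2. Distance in frame 2: 3.2.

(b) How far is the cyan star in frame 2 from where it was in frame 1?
1.9

The cyan star moved from (3.6, 7.0) to (2.5, 5.4), a distance of √(1.1² + 1.6²) ≈ 1.9.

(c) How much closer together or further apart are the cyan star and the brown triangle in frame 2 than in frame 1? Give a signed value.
-0.9

Distance in frame 1: 5.2. Distance in frame 2: 4.3.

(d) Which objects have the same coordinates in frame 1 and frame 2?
the red hexagon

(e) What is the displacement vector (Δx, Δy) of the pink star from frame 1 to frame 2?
(-2.4, -1.9)

The pink star was at (4.2, 3.2) in frame 1 and (1.8, 1.3) in frame 2.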